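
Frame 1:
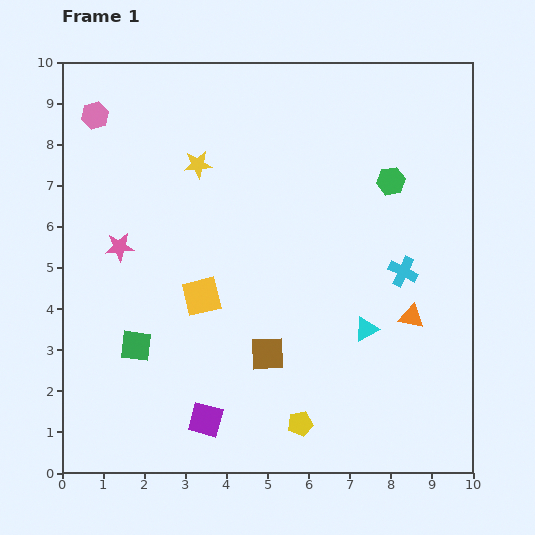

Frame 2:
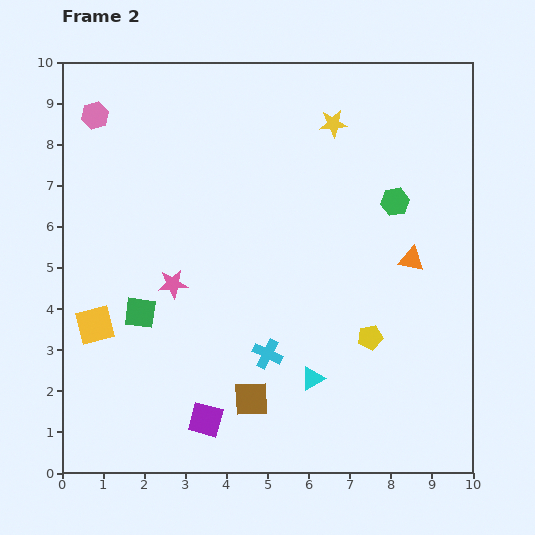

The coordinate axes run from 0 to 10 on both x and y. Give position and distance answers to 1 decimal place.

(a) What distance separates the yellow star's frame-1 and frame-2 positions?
3.4

The yellow star moved from (3.3, 7.5) to (6.6, 8.5), a distance of √(3.3² + 1.0²) ≈ 3.4.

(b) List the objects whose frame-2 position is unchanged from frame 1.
the purple square, the pink hexagon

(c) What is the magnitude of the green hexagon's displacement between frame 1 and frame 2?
0.5

The green hexagon moved from (8.0, 7.1) to (8.1, 6.6), a distance of √(0.1² + 0.5²) ≈ 0.5.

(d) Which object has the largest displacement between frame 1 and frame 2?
the cyan cross

(moved 3.9; next 3.4)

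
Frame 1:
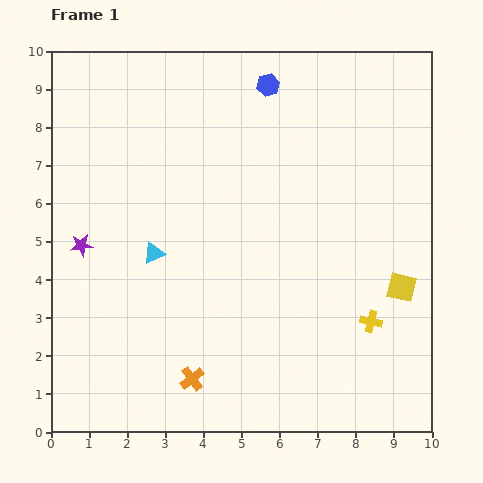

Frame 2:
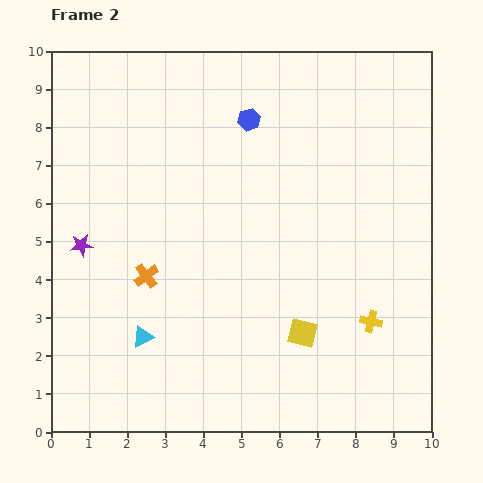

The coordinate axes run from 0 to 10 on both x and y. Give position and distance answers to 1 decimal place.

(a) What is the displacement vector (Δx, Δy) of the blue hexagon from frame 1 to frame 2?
(-0.5, -0.9)

The blue hexagon was at (5.7, 9.1) in frame 1 and (5.2, 8.2) in frame 2.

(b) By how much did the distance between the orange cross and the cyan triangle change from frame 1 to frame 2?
-1.8

Distance in frame 1: 3.4. Distance in frame 2: 1.6.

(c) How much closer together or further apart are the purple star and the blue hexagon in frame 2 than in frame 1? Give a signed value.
-1.0

Distance in frame 1: 6.5. Distance in frame 2: 5.5.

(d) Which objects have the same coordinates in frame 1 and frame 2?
the purple star, the yellow cross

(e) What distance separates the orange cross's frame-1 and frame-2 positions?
3.0

The orange cross moved from (3.7, 1.4) to (2.5, 4.1), a distance of √(1.2² + 2.7²) ≈ 3.0.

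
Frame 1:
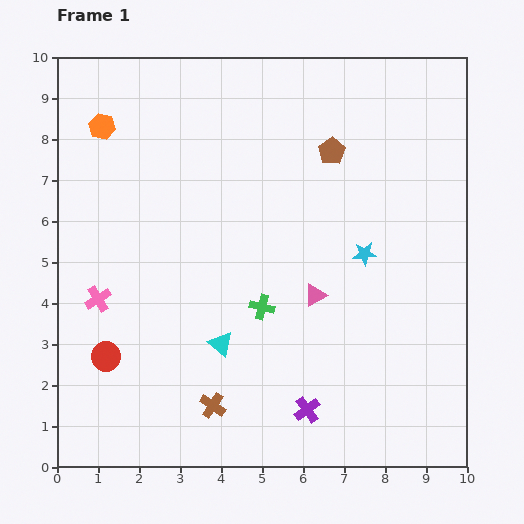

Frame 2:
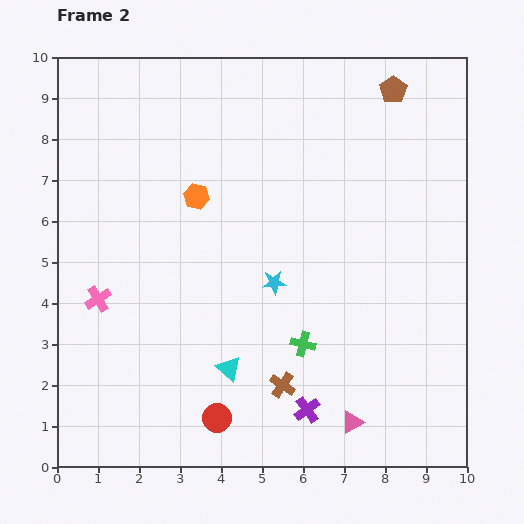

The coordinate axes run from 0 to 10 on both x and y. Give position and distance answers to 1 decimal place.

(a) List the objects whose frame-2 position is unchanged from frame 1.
the purple cross, the pink cross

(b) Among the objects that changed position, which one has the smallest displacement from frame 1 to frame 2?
the cyan triangle

(moved 0.6)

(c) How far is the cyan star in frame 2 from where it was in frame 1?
2.3

The cyan star moved from (7.5, 5.2) to (5.3, 4.5), a distance of √(2.2² + 0.7²) ≈ 2.3.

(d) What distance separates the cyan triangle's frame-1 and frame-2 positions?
0.6

The cyan triangle moved from (4.0, 3.0) to (4.2, 2.4), a distance of √(0.2² + 0.6²) ≈ 0.6.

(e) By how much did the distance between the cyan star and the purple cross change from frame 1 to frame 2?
-0.8

Distance in frame 1: 4.0. Distance in frame 2: 3.2.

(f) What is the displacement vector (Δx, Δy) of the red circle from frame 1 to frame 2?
(2.7, -1.5)

The red circle was at (1.2, 2.7) in frame 1 and (3.9, 1.2) in frame 2.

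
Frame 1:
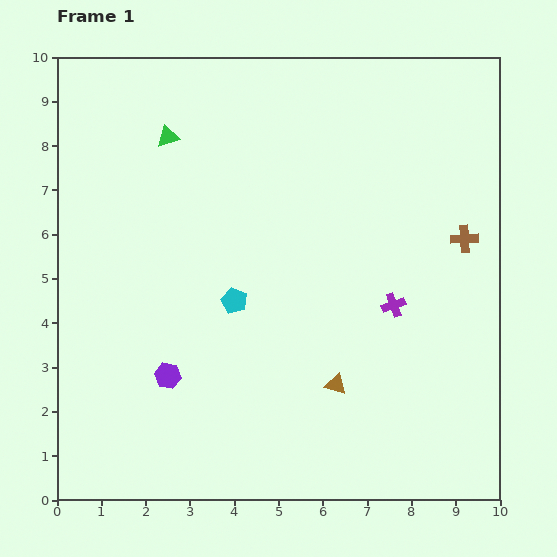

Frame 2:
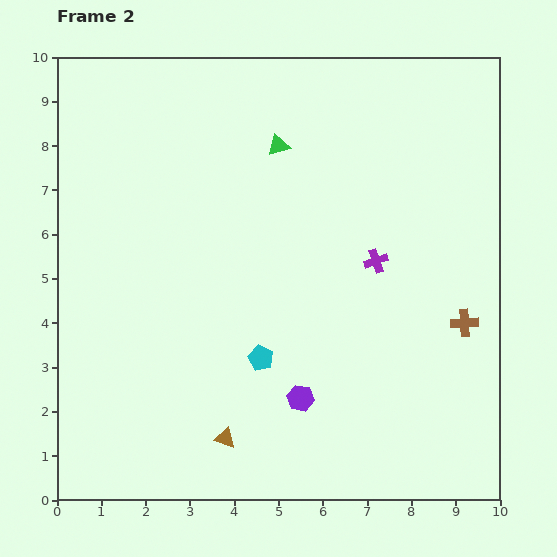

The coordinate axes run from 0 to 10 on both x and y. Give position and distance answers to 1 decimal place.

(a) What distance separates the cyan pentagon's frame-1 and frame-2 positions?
1.4

The cyan pentagon moved from (4.0, 4.5) to (4.6, 3.2), a distance of √(0.6² + 1.3²) ≈ 1.4.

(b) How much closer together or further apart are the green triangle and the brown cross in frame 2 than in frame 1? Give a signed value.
-1.3

Distance in frame 1: 7.1. Distance in frame 2: 5.8.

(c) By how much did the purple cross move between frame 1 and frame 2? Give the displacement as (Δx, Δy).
(-0.4, 1.0)

The purple cross was at (7.6, 4.4) in frame 1 and (7.2, 5.4) in frame 2.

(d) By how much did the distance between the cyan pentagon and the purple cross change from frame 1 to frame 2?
-0.2

Distance in frame 1: 3.6. Distance in frame 2: 3.4.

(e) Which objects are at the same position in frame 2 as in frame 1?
none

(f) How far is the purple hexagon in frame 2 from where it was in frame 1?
3.0

The purple hexagon moved from (2.5, 2.8) to (5.5, 2.3), a distance of √(3.0² + 0.5²) ≈ 3.0.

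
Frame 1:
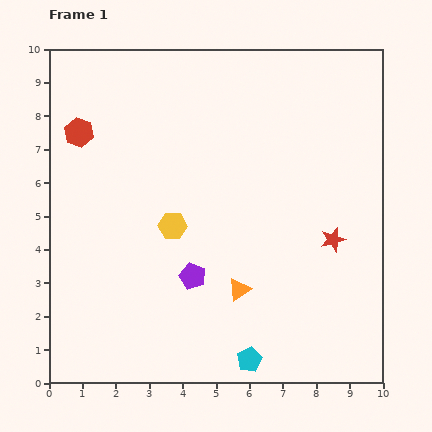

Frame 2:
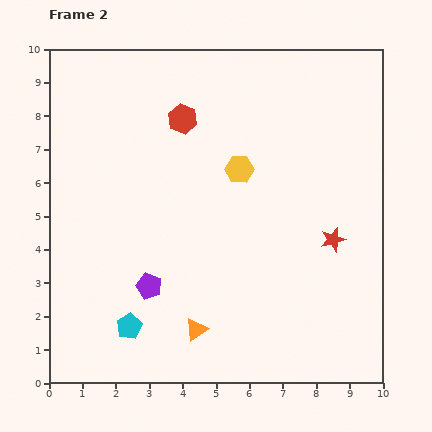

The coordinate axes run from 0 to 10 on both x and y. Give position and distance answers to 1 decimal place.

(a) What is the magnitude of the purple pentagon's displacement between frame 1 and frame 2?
1.3

The purple pentagon moved from (4.3, 3.2) to (3.0, 2.9), a distance of √(1.3² + 0.3²) ≈ 1.3.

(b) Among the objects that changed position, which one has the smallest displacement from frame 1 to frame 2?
the purple pentagon

(moved 1.3)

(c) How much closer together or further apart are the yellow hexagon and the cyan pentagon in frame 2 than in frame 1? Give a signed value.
+1.1

Distance in frame 1: 4.6. Distance in frame 2: 5.7.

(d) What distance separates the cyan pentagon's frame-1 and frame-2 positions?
3.7

The cyan pentagon moved from (6.0, 0.7) to (2.4, 1.7), a distance of √(3.6² + 1.0²) ≈ 3.7.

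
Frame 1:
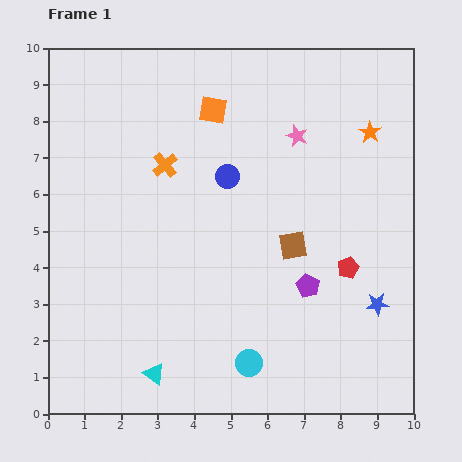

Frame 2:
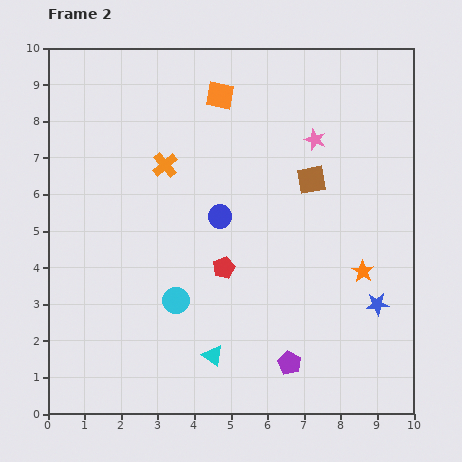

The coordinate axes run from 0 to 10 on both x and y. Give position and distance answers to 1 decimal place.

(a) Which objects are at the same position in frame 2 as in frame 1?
the blue star, the orange cross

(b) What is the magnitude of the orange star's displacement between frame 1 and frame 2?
3.8

The orange star moved from (8.8, 7.7) to (8.6, 3.9), a distance of √(0.2² + 3.8²) ≈ 3.8.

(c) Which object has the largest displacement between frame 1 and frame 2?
the orange star

(moved 3.8; next 3.4)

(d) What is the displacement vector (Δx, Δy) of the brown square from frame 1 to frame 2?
(0.5, 1.8)

The brown square was at (6.7, 4.6) in frame 1 and (7.2, 6.4) in frame 2.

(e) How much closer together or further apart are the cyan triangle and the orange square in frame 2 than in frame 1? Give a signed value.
-0.3

Distance in frame 1: 7.4. Distance in frame 2: 7.1.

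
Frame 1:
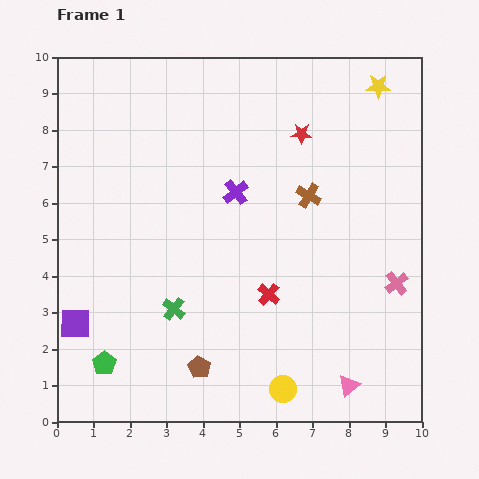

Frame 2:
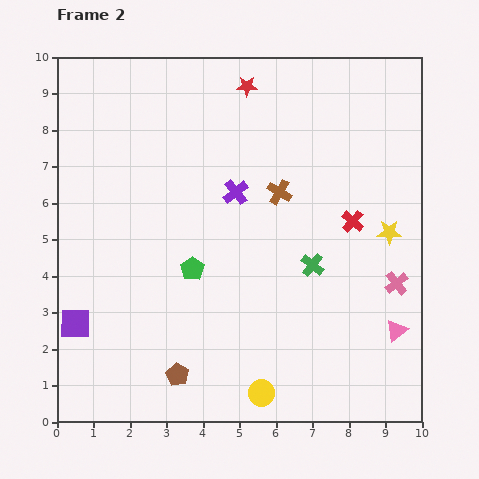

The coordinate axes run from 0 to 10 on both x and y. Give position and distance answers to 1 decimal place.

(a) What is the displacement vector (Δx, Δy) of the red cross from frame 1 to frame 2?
(2.3, 2.0)

The red cross was at (5.8, 3.5) in frame 1 and (8.1, 5.5) in frame 2.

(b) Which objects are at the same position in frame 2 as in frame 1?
the purple square, the purple cross, the pink cross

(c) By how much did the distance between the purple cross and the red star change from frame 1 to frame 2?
+0.5

Distance in frame 1: 2.4. Distance in frame 2: 2.9.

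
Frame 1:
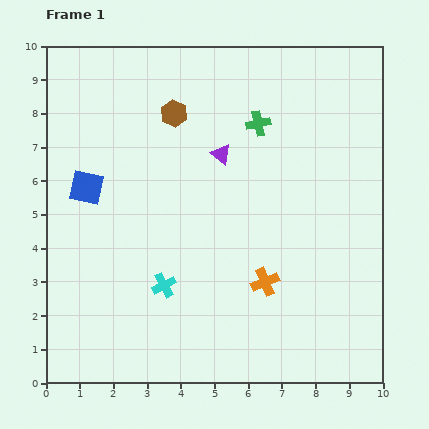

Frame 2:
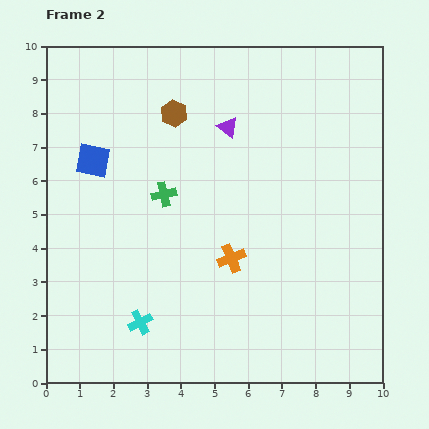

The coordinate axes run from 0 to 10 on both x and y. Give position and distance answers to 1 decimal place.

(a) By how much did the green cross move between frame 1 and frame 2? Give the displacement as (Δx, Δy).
(-2.8, -2.1)

The green cross was at (6.3, 7.7) in frame 1 and (3.5, 5.6) in frame 2.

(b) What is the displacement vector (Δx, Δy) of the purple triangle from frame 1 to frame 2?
(0.2, 0.8)

The purple triangle was at (5.2, 6.8) in frame 1 and (5.4, 7.6) in frame 2.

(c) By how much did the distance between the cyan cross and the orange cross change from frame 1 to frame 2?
+0.3

Distance in frame 1: 3.0. Distance in frame 2: 3.3.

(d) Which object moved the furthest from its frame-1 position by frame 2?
the green cross

(moved 3.5; next 1.3)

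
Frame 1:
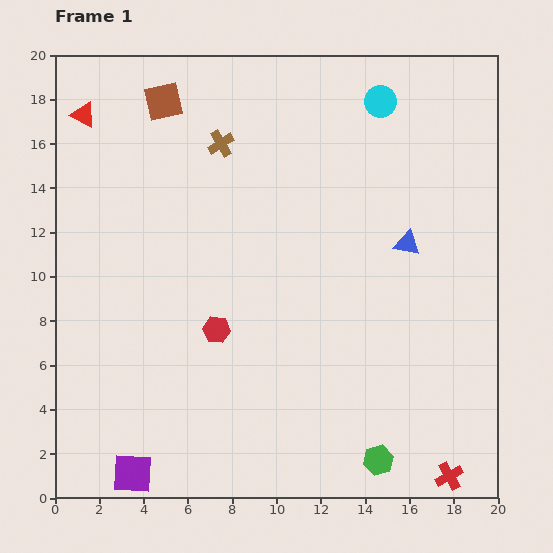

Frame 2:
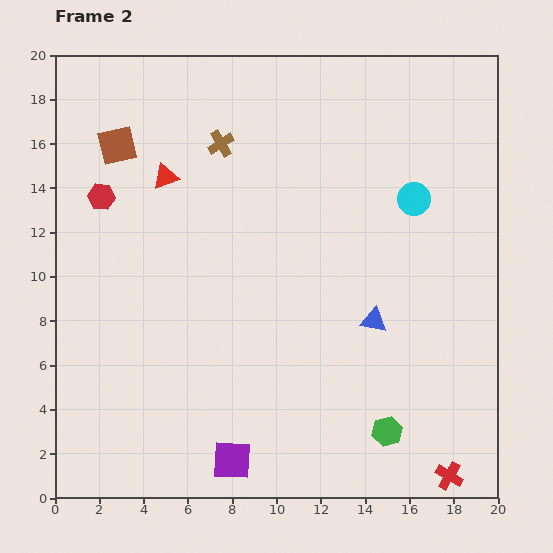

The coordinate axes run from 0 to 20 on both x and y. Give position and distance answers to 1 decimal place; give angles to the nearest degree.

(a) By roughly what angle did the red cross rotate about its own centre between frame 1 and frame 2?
31° counter-clockwise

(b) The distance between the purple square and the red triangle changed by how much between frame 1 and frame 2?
-3.2

Distance in frame 1: 16.3. Distance in frame 2: 13.1.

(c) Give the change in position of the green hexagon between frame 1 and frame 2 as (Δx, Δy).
(0.4, 1.3)

The green hexagon was at (14.6, 1.7) in frame 1 and (15.0, 3.0) in frame 2.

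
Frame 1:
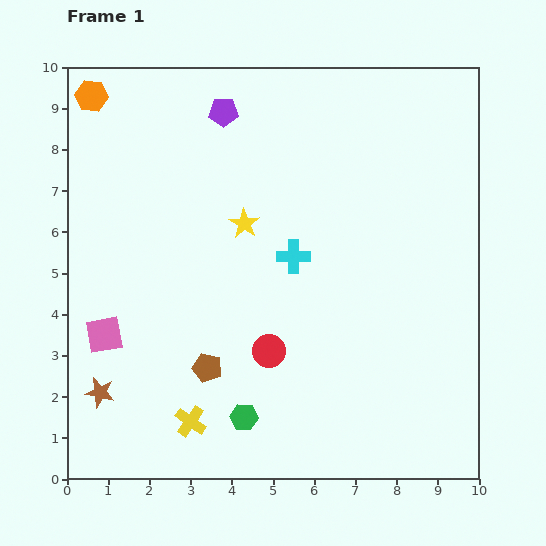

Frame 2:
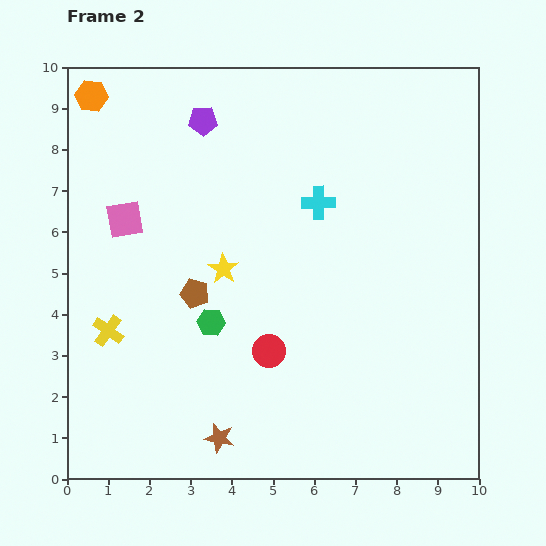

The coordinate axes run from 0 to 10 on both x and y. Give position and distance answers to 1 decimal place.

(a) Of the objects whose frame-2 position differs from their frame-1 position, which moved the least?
the purple pentagon

(moved 0.5)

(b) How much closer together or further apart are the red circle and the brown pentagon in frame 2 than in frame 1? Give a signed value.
+0.7

Distance in frame 1: 1.6. Distance in frame 2: 2.3.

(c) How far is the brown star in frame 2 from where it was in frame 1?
3.1

The brown star moved from (0.8, 2.1) to (3.7, 1.0), a distance of √(2.9² + 1.1²) ≈ 3.1.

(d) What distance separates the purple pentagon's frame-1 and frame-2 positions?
0.5

The purple pentagon moved from (3.8, 8.9) to (3.3, 8.7), a distance of √(0.5² + 0.2²) ≈ 0.5.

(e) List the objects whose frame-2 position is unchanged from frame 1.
the orange hexagon, the red circle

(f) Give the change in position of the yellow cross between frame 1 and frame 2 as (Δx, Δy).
(-2.0, 2.2)

The yellow cross was at (3.0, 1.4) in frame 1 and (1.0, 3.6) in frame 2.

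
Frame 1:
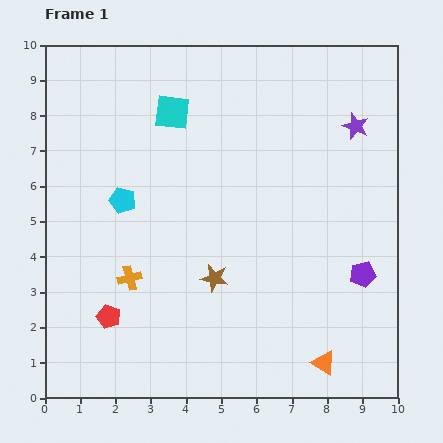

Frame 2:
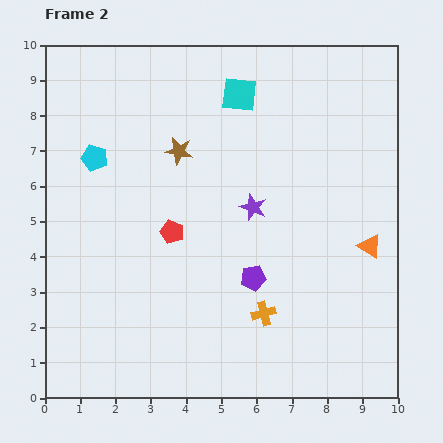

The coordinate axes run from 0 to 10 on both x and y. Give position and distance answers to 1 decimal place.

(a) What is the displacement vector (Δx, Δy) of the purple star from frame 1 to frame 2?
(-2.9, -2.3)

The purple star was at (8.8, 7.7) in frame 1 and (5.9, 5.4) in frame 2.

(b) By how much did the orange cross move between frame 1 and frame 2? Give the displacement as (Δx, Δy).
(3.8, -1.0)

The orange cross was at (2.4, 3.4) in frame 1 and (6.2, 2.4) in frame 2.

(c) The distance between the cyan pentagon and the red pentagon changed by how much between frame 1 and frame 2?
-0.3

Distance in frame 1: 3.3. Distance in frame 2: 3.0.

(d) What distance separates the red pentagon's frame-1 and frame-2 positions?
3.0

The red pentagon moved from (1.8, 2.3) to (3.6, 4.7), a distance of √(1.8² + 2.4²) ≈ 3.0.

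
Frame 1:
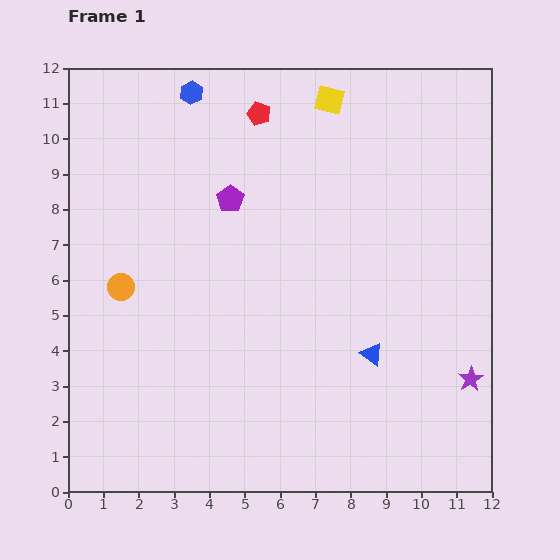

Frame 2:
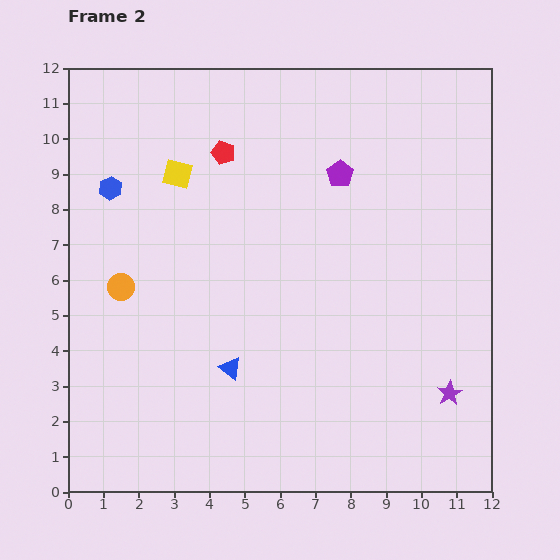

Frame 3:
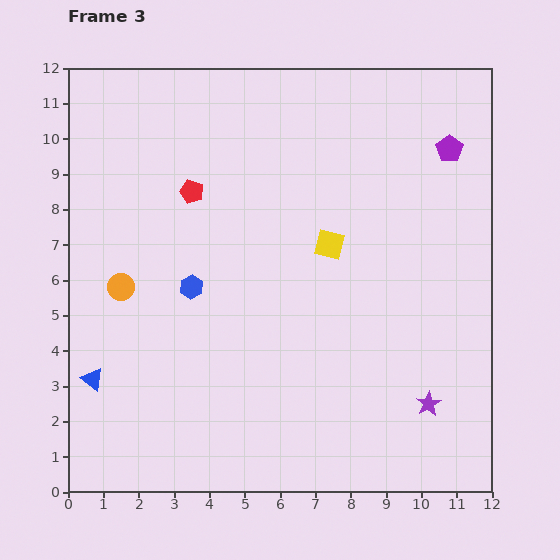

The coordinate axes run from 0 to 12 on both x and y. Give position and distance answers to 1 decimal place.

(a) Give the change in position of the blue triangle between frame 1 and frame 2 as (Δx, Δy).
(-4.0, -0.4)

The blue triangle was at (8.6, 3.9) in frame 1 and (4.6, 3.5) in frame 2.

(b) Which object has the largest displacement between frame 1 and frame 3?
the blue triangle

(moved 7.9; next 6.4)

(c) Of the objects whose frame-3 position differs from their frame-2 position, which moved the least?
the purple star

(moved 0.7)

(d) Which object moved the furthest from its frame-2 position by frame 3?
the yellow square

(moved 4.7; next 3.9)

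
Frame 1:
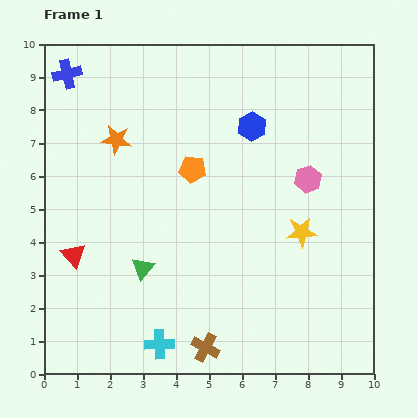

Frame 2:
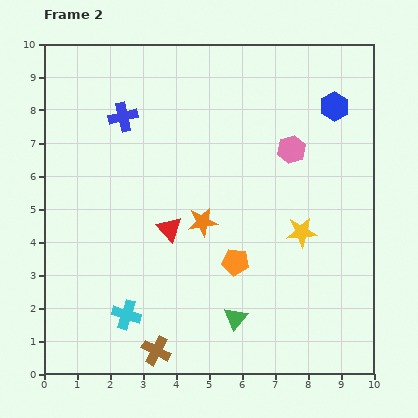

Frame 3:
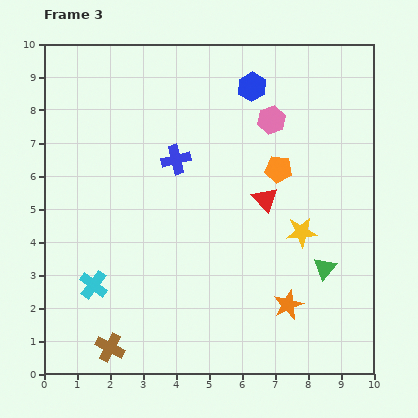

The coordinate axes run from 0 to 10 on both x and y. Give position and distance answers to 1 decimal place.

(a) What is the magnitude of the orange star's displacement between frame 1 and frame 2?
3.6

The orange star moved from (2.2, 7.1) to (4.8, 4.6), a distance of √(2.6² + 2.5²) ≈ 3.6.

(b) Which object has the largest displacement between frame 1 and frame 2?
the orange star

(moved 3.6; next 3.2)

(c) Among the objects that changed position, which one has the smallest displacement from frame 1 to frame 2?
the pink hexagon

(moved 1.0)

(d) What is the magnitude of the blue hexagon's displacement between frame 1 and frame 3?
1.2

The blue hexagon moved from (6.3, 7.5) to (6.3, 8.7), a distance of √(0.0² + 1.2²) ≈ 1.2.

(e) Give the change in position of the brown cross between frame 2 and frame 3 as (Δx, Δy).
(-1.4, 0.1)

The brown cross was at (3.4, 0.7) in frame 2 and (2.0, 0.8) in frame 3.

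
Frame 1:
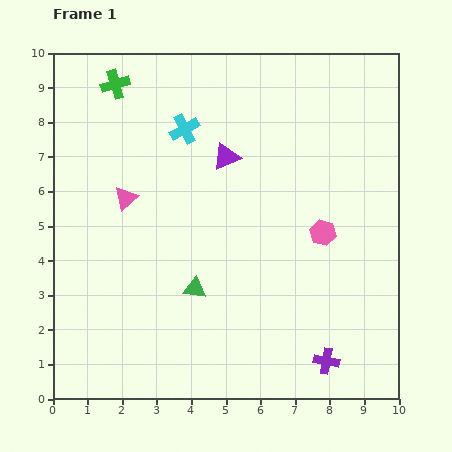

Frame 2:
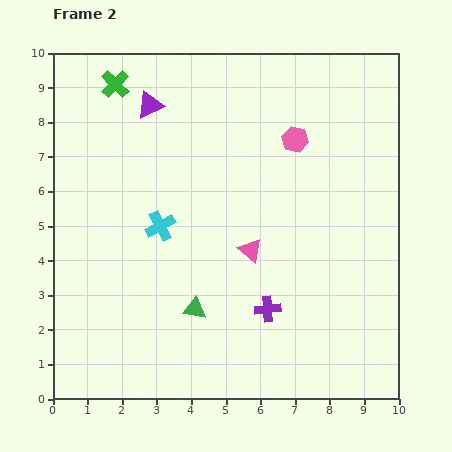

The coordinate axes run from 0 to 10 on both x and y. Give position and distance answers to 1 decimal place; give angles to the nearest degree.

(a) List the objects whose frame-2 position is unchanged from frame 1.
the green cross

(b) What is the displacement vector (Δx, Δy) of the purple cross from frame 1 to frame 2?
(-1.7, 1.5)

The purple cross was at (7.9, 1.1) in frame 1 and (6.2, 2.6) in frame 2.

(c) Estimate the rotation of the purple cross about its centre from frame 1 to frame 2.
16° counter-clockwise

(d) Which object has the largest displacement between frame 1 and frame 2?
the pink triangle

(moved 3.9; next 2.9)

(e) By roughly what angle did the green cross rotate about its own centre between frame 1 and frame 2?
29° counter-clockwise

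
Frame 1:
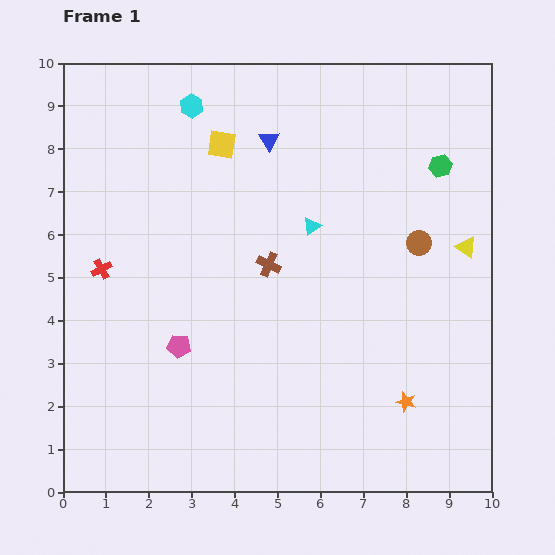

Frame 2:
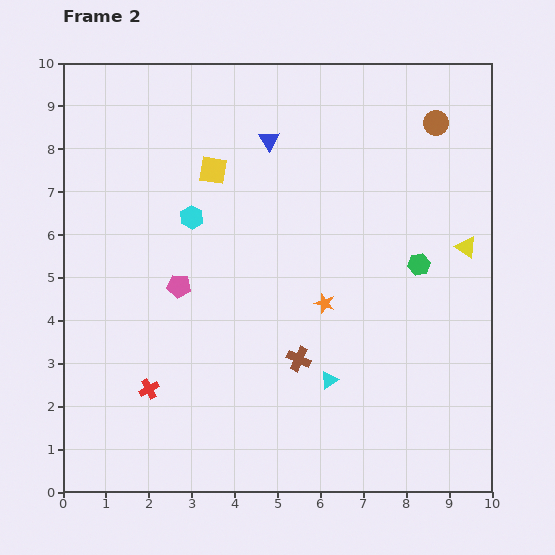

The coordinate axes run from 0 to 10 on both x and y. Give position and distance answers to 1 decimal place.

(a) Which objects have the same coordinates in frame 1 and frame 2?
the yellow triangle, the blue triangle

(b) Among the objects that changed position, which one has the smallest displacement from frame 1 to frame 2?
the yellow square

(moved 0.6)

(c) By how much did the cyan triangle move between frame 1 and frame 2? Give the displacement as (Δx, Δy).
(0.4, -3.6)

The cyan triangle was at (5.8, 6.2) in frame 1 and (6.2, 2.6) in frame 2.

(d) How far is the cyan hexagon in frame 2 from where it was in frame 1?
2.6

The cyan hexagon moved from (3.0, 9.0) to (3.0, 6.4), a distance of √(0.0² + 2.6²) ≈ 2.6.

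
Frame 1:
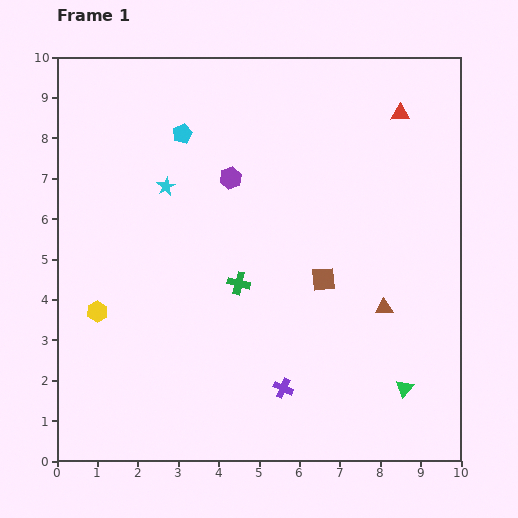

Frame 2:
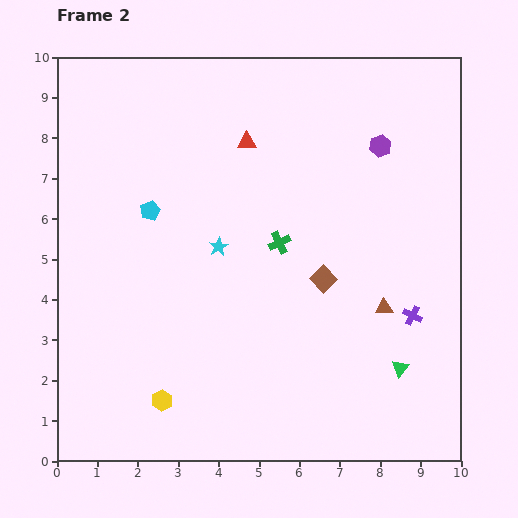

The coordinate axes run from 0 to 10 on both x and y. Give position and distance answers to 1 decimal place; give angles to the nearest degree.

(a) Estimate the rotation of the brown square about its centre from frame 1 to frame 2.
39° counter-clockwise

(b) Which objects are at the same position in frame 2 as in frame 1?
the brown triangle, the brown square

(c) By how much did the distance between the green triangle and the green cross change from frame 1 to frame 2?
-0.6

Distance in frame 1: 4.9. Distance in frame 2: 4.3.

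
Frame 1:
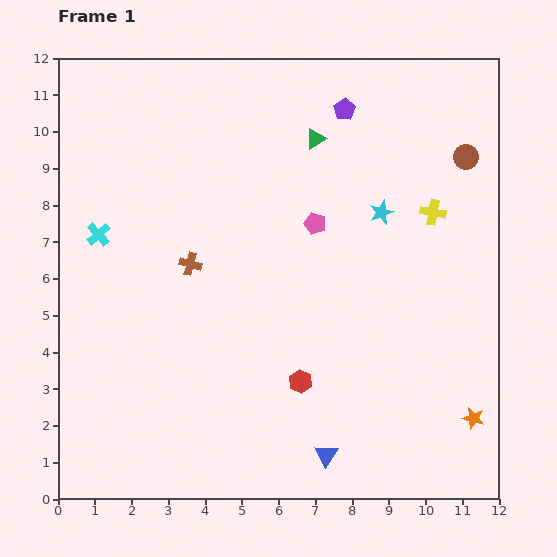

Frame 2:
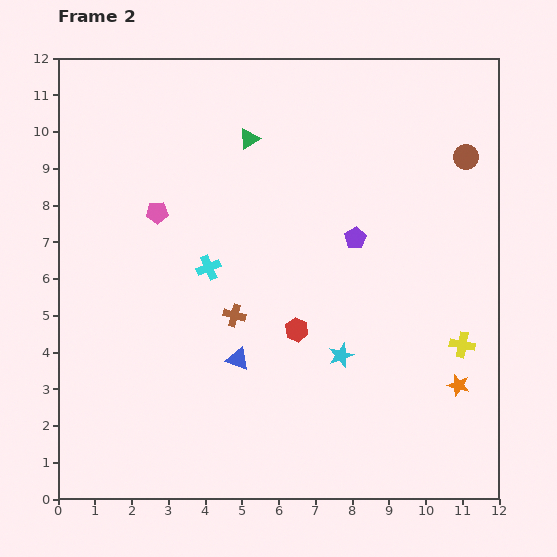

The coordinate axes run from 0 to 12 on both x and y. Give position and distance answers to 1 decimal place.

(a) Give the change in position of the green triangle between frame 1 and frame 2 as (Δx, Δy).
(-1.8, 0.0)

The green triangle was at (7.0, 9.8) in frame 1 and (5.2, 9.8) in frame 2.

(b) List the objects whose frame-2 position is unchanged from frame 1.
the brown circle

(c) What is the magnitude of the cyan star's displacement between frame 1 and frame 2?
4.1

The cyan star moved from (8.8, 7.8) to (7.7, 3.9), a distance of √(1.1² + 3.9²) ≈ 4.1.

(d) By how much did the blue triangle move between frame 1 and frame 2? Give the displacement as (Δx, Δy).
(-2.4, 2.6)

The blue triangle was at (7.3, 1.2) in frame 1 and (4.9, 3.8) in frame 2.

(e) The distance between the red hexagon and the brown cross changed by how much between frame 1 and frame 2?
-2.7

Distance in frame 1: 4.4. Distance in frame 2: 1.7.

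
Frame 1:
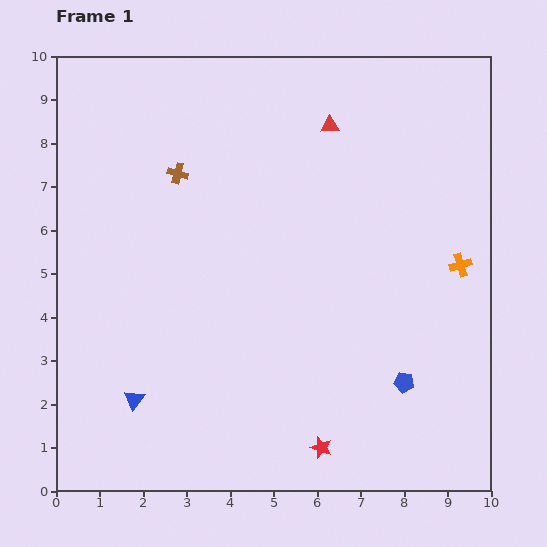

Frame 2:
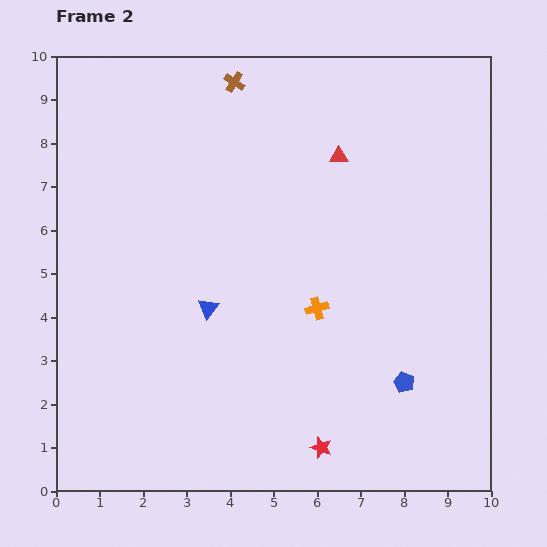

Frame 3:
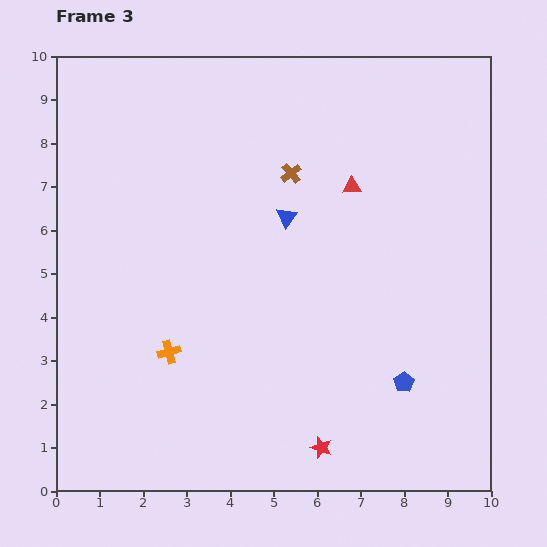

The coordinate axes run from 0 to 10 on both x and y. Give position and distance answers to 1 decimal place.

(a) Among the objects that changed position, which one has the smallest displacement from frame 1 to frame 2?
the red triangle

(moved 0.7)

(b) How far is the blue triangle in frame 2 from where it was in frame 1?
2.7

The blue triangle moved from (1.8, 2.1) to (3.5, 4.2), a distance of √(1.7² + 2.1²) ≈ 2.7.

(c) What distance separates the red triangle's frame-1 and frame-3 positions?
1.5

The red triangle moved from (6.3, 8.4) to (6.8, 7.0), a distance of √(0.5² + 1.4²) ≈ 1.5.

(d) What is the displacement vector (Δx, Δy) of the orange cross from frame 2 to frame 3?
(-3.4, -1.0)

The orange cross was at (6.0, 4.2) in frame 2 and (2.6, 3.2) in frame 3.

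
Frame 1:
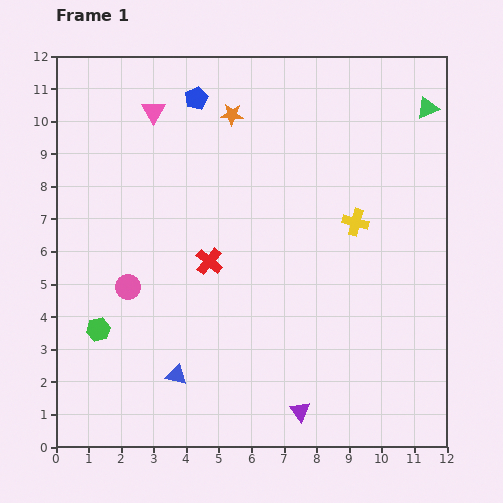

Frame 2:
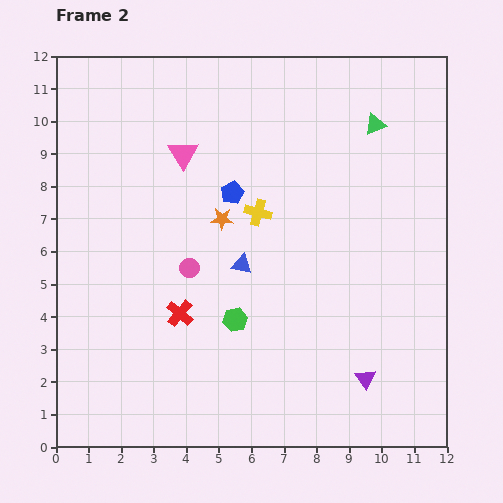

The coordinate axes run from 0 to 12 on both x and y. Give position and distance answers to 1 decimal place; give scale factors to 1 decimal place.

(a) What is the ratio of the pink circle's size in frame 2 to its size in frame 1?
0.8×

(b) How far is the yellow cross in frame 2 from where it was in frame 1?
3.0

The yellow cross moved from (9.2, 6.9) to (6.2, 7.2), a distance of √(3.0² + 0.3²) ≈ 3.0.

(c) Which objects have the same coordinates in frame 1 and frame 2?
none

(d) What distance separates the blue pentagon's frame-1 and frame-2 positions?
3.1

The blue pentagon moved from (4.3, 10.7) to (5.4, 7.8), a distance of √(1.1² + 2.9²) ≈ 3.1.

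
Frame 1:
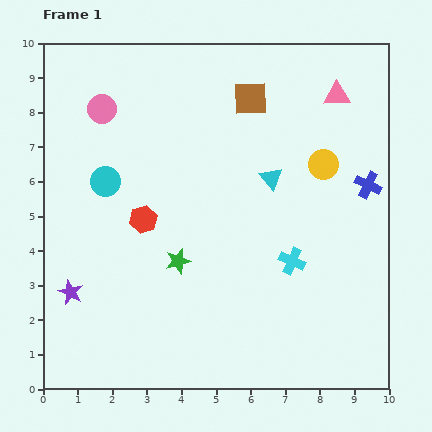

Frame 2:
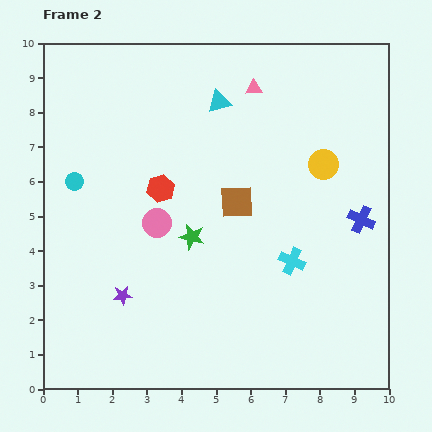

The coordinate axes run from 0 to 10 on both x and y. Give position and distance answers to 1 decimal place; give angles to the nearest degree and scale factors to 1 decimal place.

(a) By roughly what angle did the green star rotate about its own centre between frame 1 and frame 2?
28° clockwise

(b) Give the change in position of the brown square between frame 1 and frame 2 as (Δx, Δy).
(-0.4, -3.0)

The brown square was at (6.0, 8.4) in frame 1 and (5.6, 5.4) in frame 2.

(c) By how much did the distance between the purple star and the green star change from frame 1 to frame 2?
-0.6

Distance in frame 1: 3.2. Distance in frame 2: 2.6.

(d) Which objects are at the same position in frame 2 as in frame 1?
the yellow circle, the cyan cross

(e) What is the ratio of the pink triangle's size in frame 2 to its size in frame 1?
0.6×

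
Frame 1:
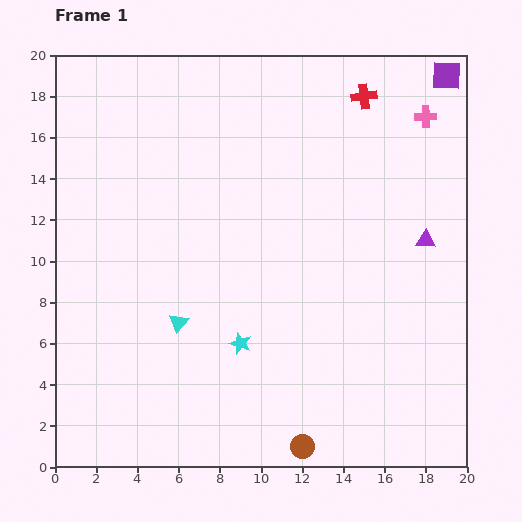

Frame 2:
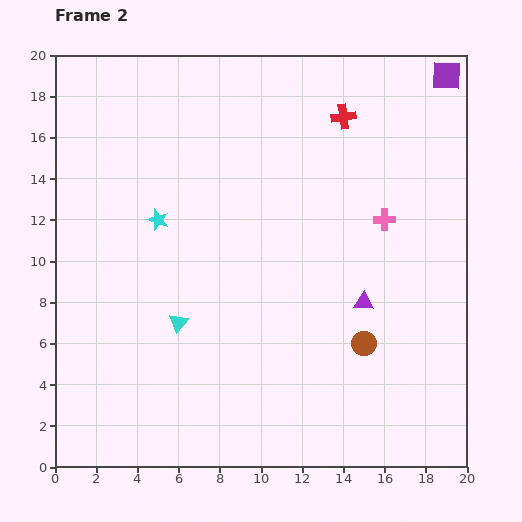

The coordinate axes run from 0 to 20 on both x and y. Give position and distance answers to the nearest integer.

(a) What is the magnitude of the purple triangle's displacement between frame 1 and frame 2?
4

The purple triangle moved from (18, 11) to (15, 8), a distance of √(3² + 3²) ≈ 4.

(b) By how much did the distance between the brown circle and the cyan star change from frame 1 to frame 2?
+6

Distance in frame 1: 6. Distance in frame 2: 12.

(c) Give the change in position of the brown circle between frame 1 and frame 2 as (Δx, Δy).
(3, 5)

The brown circle was at (12, 1) in frame 1 and (15, 6) in frame 2.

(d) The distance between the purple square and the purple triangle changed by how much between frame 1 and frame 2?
+4

Distance in frame 1: 8. Distance in frame 2: 12.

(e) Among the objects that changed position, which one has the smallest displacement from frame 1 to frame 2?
the red cross

(moved 1)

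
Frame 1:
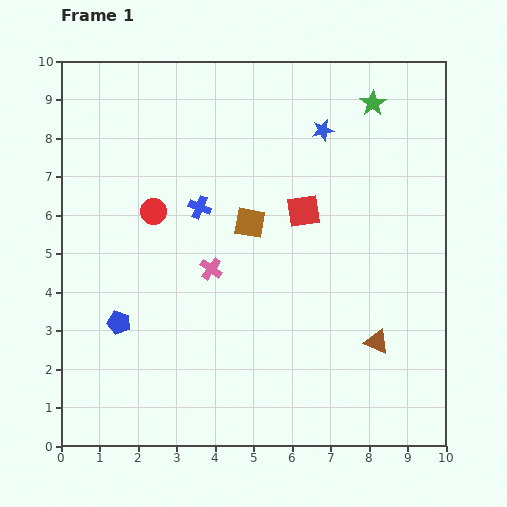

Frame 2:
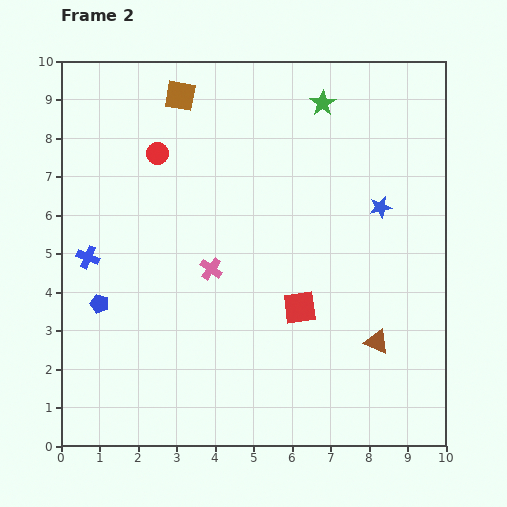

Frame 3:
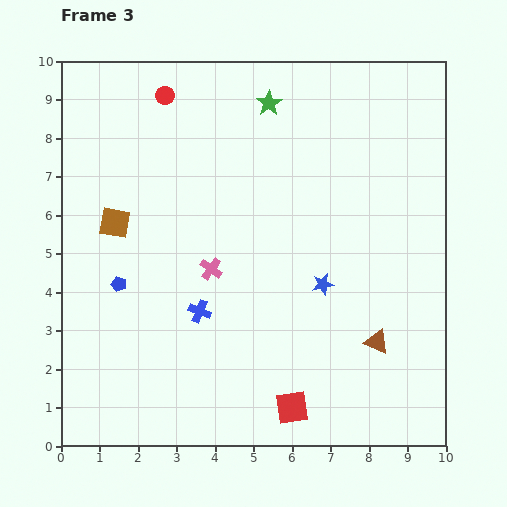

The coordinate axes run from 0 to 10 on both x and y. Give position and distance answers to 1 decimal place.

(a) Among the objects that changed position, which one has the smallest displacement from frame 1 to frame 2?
the blue pentagon

(moved 0.7)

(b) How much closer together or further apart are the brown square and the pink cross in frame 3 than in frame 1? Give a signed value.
+1.2

Distance in frame 1: 1.6. Distance in frame 3: 2.8.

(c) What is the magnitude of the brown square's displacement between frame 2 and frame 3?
3.7

The brown square moved from (3.1, 9.1) to (1.4, 5.8), a distance of √(1.7² + 3.3²) ≈ 3.7.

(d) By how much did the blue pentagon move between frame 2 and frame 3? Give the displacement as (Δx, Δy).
(0.5, 0.5)

The blue pentagon was at (1.0, 3.7) in frame 2 and (1.5, 4.2) in frame 3.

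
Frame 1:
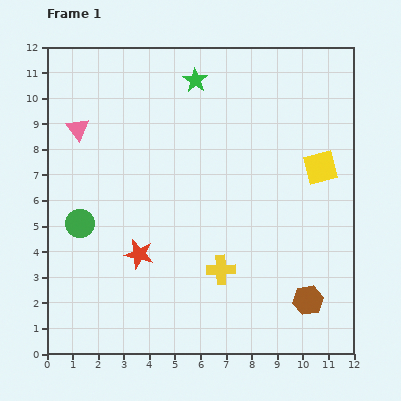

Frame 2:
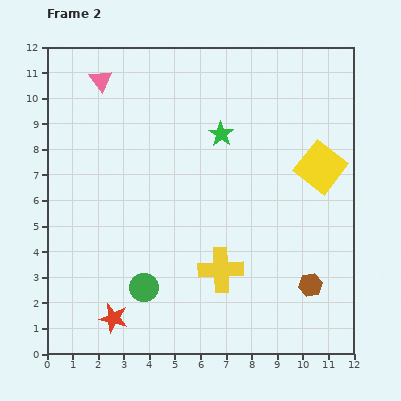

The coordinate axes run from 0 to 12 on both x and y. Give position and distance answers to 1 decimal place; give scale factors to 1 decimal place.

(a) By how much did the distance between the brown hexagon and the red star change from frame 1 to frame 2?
+1.0

Distance in frame 1: 6.8. Distance in frame 2: 7.8.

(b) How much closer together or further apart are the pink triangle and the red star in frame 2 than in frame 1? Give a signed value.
+3.8

Distance in frame 1: 5.5. Distance in frame 2: 9.3.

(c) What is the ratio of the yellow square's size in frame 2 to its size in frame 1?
1.4×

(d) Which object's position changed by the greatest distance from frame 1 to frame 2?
the green circle

(moved 3.5; next 2.7)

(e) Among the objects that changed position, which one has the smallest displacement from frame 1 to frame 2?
the brown hexagon

(moved 0.6)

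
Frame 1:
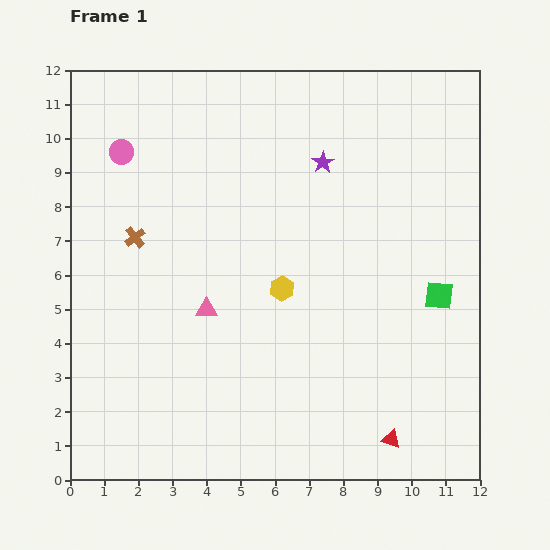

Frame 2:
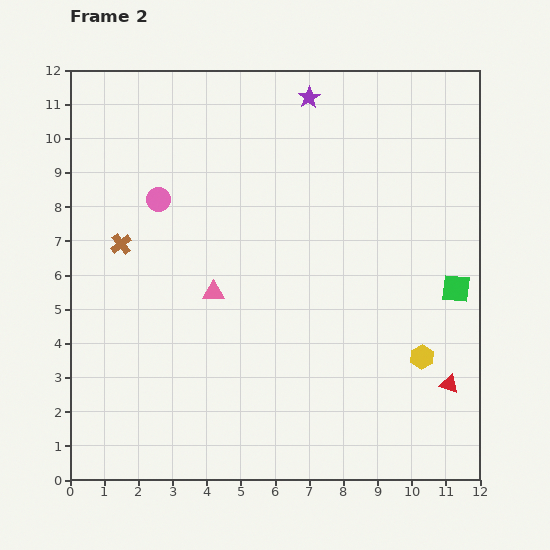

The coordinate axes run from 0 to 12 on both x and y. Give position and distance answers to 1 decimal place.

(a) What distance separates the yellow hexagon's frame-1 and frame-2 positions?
4.6

The yellow hexagon moved from (6.2, 5.6) to (10.3, 3.6), a distance of √(4.1² + 2.0²) ≈ 4.6.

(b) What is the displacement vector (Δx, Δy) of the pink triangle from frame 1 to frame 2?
(0.2, 0.5)

The pink triangle was at (4.0, 5.0) in frame 1 and (4.2, 5.5) in frame 2.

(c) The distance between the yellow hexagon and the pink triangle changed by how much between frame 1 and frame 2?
+4.1

Distance in frame 1: 2.3. Distance in frame 2: 6.4.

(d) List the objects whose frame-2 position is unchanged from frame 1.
none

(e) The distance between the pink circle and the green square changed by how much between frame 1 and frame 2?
-1.1

Distance in frame 1: 10.2. Distance in frame 2: 9.1.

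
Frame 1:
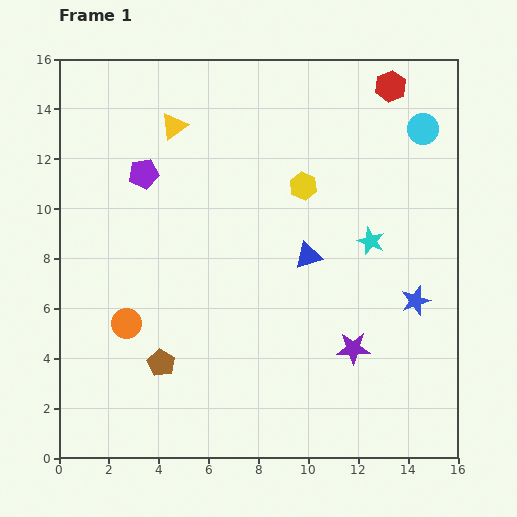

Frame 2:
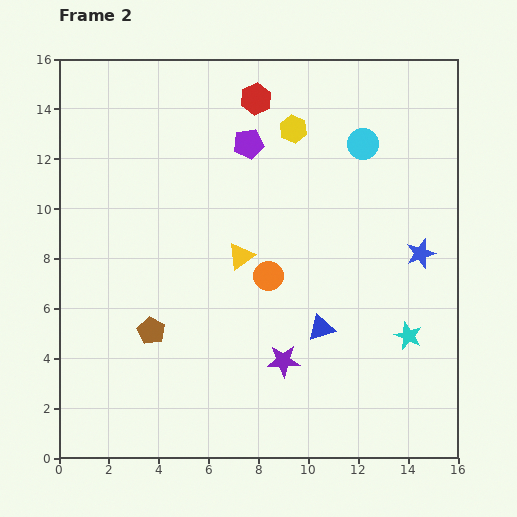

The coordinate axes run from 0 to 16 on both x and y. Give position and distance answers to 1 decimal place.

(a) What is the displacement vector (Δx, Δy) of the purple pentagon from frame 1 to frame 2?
(4.2, 1.2)

The purple pentagon was at (3.4, 11.4) in frame 1 and (7.6, 12.6) in frame 2.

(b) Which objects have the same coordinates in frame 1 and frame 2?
none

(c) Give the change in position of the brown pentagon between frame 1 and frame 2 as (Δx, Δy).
(-0.4, 1.3)

The brown pentagon was at (4.1, 3.8) in frame 1 and (3.7, 5.1) in frame 2.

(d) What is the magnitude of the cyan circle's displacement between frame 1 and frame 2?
2.5

The cyan circle moved from (14.6, 13.2) to (12.2, 12.6), a distance of √(2.4² + 0.6²) ≈ 2.5.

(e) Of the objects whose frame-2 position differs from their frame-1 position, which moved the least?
the brown pentagon

(moved 1.4)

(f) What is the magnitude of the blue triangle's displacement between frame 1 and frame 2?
2.9

The blue triangle moved from (10.0, 8.1) to (10.5, 5.2), a distance of √(0.5² + 2.9²) ≈ 2.9.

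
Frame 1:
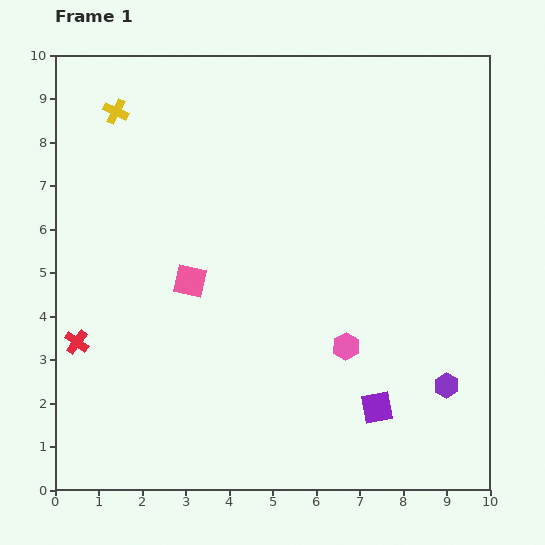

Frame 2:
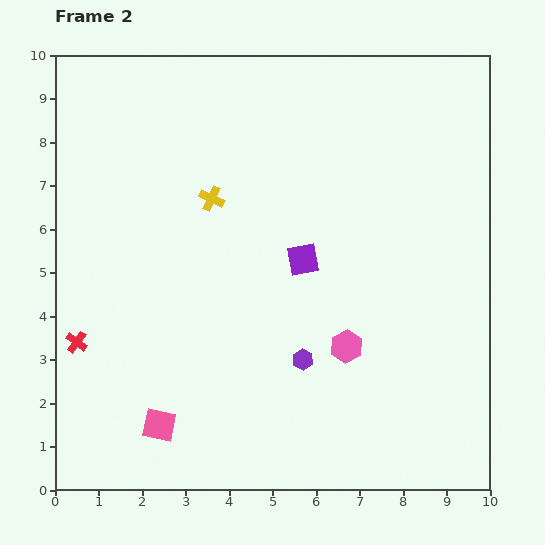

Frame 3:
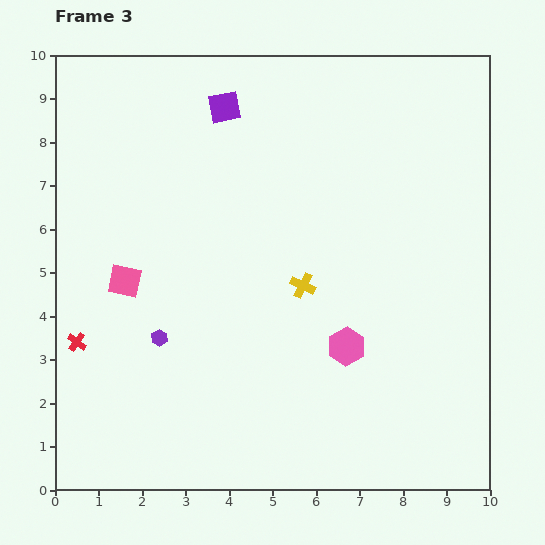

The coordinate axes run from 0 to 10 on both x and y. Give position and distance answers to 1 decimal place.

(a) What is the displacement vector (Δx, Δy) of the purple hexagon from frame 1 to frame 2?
(-3.3, 0.6)

The purple hexagon was at (9.0, 2.4) in frame 1 and (5.7, 3.0) in frame 2.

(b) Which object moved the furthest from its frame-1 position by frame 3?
the purple square

(moved 7.7; next 6.7)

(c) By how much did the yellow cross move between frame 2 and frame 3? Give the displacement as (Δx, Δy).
(2.1, -2.0)

The yellow cross was at (3.6, 6.7) in frame 2 and (5.7, 4.7) in frame 3.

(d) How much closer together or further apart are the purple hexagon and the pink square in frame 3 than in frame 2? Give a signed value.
-2.1

Distance in frame 2: 3.6. Distance in frame 3: 1.5.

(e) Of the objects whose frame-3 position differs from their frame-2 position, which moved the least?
the yellow cross

(moved 2.9)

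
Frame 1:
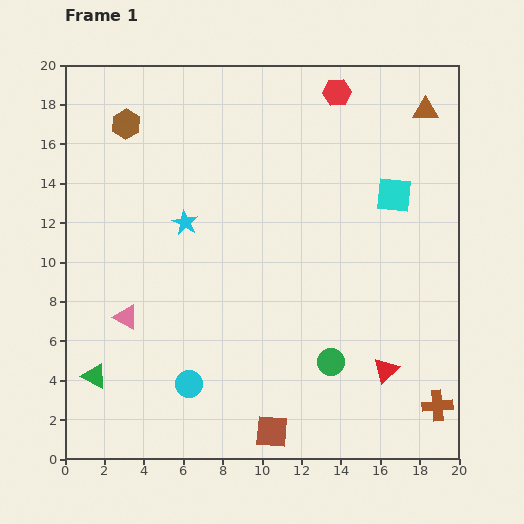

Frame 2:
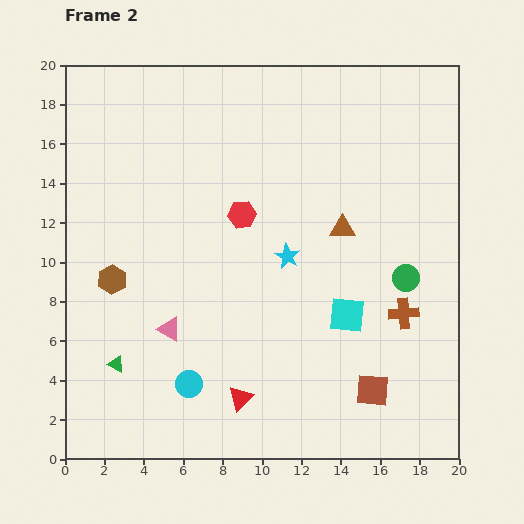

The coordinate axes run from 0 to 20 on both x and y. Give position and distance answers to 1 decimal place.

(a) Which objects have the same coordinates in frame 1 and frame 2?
the cyan circle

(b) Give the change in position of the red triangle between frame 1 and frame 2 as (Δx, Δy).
(-7.4, -1.4)

The red triangle was at (16.3, 4.5) in frame 1 and (8.9, 3.1) in frame 2.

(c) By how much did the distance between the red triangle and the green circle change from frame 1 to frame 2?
+7.6

Distance in frame 1: 2.8. Distance in frame 2: 10.4.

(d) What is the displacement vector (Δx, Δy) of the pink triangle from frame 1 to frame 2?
(2.2, -0.6)

The pink triangle was at (3.1, 7.2) in frame 1 and (5.3, 6.6) in frame 2.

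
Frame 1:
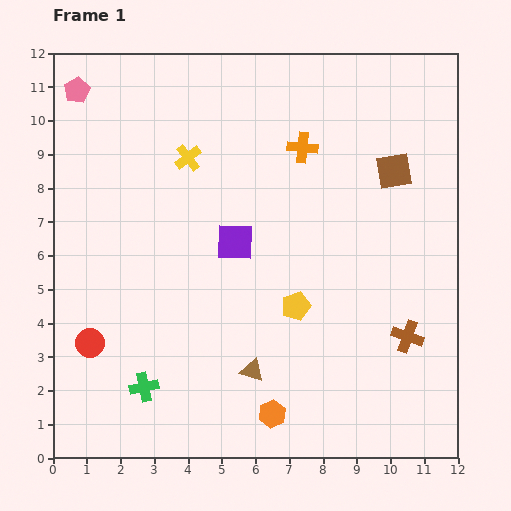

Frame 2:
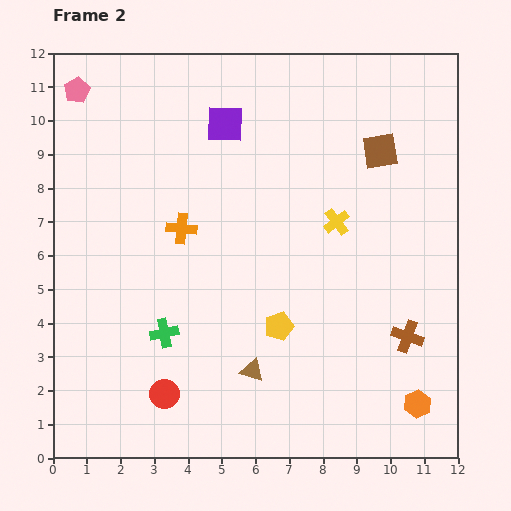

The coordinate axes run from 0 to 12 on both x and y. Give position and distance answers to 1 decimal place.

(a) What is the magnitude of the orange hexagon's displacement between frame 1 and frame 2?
4.3

The orange hexagon moved from (6.5, 1.3) to (10.8, 1.6), a distance of √(4.3² + 0.3²) ≈ 4.3.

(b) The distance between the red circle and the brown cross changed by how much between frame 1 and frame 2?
-2.0

Distance in frame 1: 9.4. Distance in frame 2: 7.4.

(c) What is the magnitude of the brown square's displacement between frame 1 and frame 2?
0.7

The brown square moved from (10.1, 8.5) to (9.7, 9.1), a distance of √(0.4² + 0.6²) ≈ 0.7.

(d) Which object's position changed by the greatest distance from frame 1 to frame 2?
the yellow cross

(moved 4.8; next 4.3)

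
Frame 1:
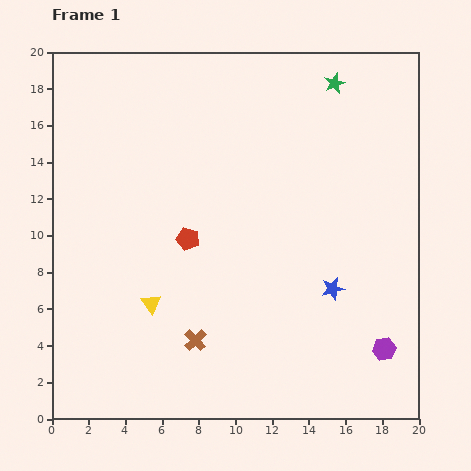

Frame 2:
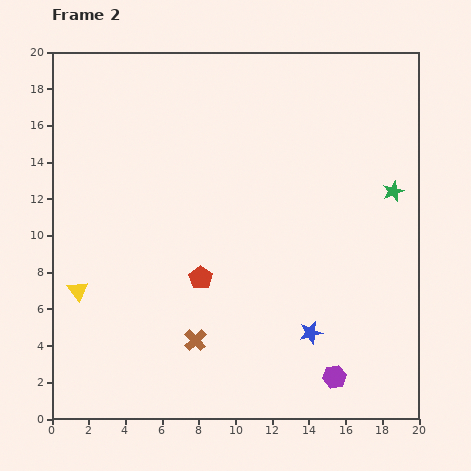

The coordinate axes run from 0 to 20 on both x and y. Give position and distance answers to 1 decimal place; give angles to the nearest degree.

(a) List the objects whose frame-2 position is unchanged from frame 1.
the brown cross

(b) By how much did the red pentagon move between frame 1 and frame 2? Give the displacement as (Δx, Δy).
(0.7, -2.1)

The red pentagon was at (7.4, 9.8) in frame 1 and (8.1, 7.7) in frame 2.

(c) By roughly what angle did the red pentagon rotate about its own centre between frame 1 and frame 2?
20° clockwise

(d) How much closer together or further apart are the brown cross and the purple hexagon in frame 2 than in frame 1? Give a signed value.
-2.4

Distance in frame 1: 10.3. Distance in frame 2: 7.9.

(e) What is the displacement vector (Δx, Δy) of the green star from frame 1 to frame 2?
(3.2, -5.9)

The green star was at (15.4, 18.3) in frame 1 and (18.6, 12.4) in frame 2.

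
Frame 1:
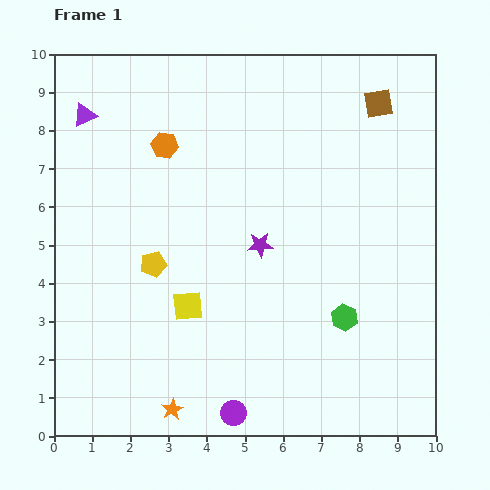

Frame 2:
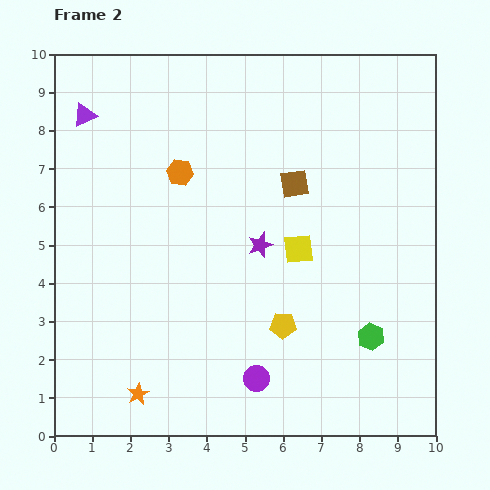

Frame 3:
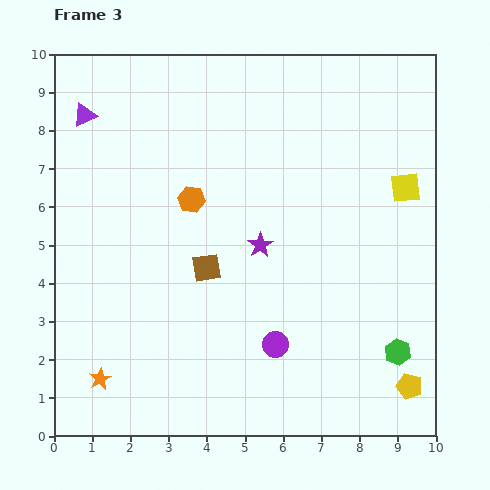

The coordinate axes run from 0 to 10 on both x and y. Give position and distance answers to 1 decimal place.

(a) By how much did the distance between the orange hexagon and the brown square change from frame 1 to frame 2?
-2.7

Distance in frame 1: 5.7. Distance in frame 2: 3.0.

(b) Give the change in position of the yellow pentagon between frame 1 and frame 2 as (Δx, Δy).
(3.4, -1.6)

The yellow pentagon was at (2.6, 4.5) in frame 1 and (6.0, 2.9) in frame 2.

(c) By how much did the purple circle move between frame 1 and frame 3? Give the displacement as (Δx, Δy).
(1.1, 1.8)

The purple circle was at (4.7, 0.6) in frame 1 and (5.8, 2.4) in frame 3.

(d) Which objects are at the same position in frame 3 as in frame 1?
the purple star, the purple triangle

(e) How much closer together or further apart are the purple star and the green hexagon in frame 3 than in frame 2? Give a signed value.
+0.8

Distance in frame 2: 3.8. Distance in frame 3: 4.6.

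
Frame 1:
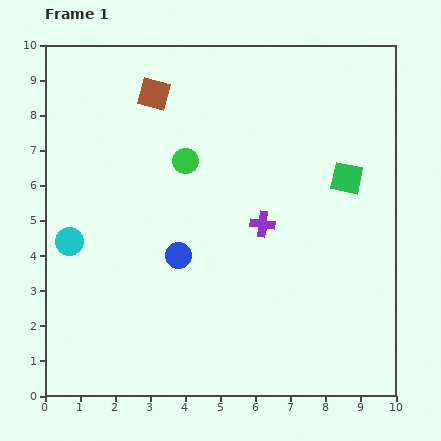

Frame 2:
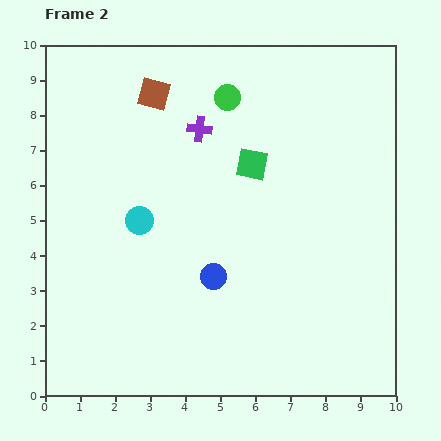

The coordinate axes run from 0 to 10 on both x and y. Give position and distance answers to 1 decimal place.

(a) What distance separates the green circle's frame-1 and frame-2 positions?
2.2

The green circle moved from (4.0, 6.7) to (5.2, 8.5), a distance of √(1.2² + 1.8²) ≈ 2.2.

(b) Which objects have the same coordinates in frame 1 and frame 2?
the brown square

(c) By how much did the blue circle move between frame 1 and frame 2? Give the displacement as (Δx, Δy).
(1.0, -0.6)

The blue circle was at (3.8, 4.0) in frame 1 and (4.8, 3.4) in frame 2.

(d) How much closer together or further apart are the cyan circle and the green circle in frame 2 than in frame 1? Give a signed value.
+0.3

Distance in frame 1: 4.0. Distance in frame 2: 4.3.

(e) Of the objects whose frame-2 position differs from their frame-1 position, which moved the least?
the blue circle

(moved 1.2)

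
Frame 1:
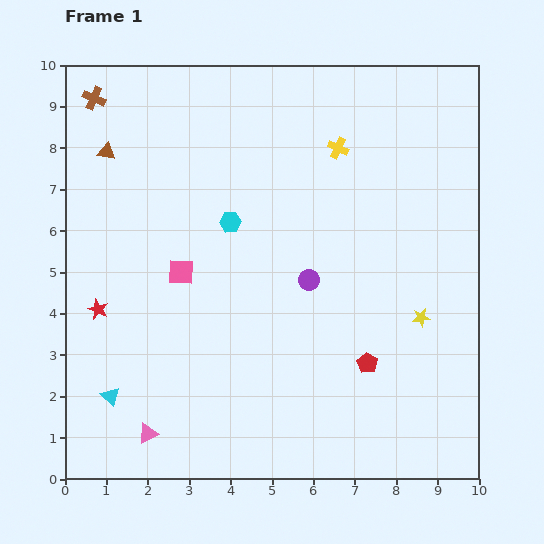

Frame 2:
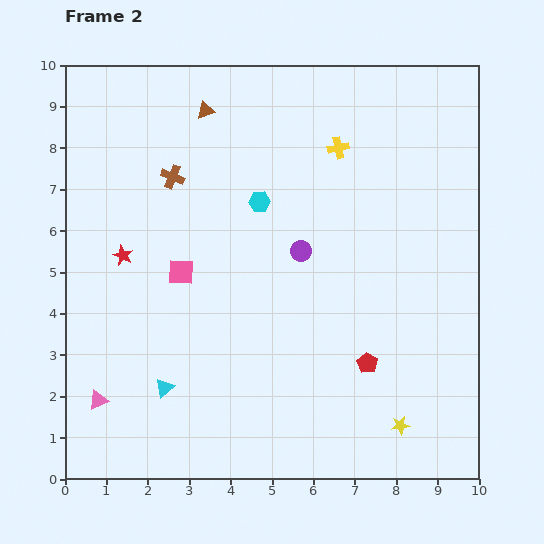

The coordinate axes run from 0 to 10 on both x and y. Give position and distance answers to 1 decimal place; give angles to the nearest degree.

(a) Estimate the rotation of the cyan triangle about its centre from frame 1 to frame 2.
35° clockwise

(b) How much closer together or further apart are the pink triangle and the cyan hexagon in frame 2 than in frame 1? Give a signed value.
+0.7

Distance in frame 1: 5.5. Distance in frame 2: 6.2.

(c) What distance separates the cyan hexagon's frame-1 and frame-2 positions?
0.9

The cyan hexagon moved from (4.0, 6.2) to (4.7, 6.7), a distance of √(0.7² + 0.5²) ≈ 0.9.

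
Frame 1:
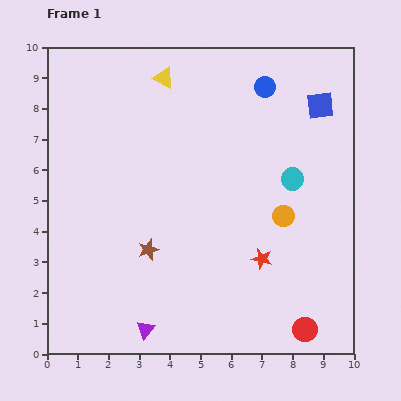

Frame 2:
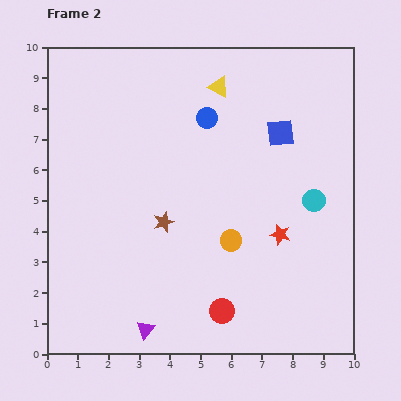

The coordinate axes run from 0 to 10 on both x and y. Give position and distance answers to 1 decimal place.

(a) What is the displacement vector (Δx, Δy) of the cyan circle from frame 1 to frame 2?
(0.7, -0.7)

The cyan circle was at (8.0, 5.7) in frame 1 and (8.7, 5.0) in frame 2.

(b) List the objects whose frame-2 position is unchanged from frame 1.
the purple triangle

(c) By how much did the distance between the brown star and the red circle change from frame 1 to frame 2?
-2.2

Distance in frame 1: 5.7. Distance in frame 2: 3.5.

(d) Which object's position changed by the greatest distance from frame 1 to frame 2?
the red circle

(moved 2.8; next 2.1)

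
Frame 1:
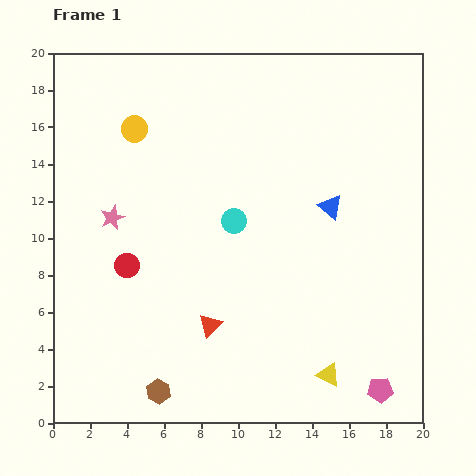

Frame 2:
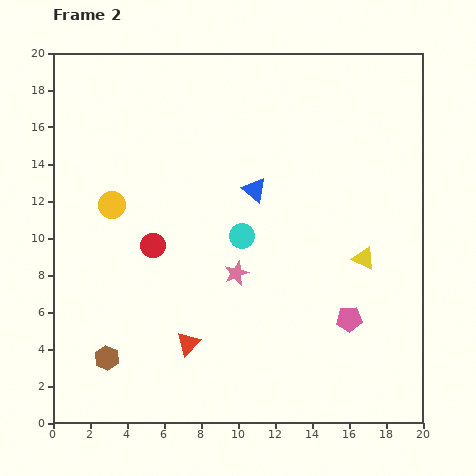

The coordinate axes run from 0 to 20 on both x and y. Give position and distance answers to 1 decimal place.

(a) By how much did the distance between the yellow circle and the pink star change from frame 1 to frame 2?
+2.8

Distance in frame 1: 4.9. Distance in frame 2: 7.7.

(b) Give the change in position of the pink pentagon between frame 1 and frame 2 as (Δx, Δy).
(-1.7, 3.8)

The pink pentagon was at (17.7, 1.8) in frame 1 and (16.0, 5.6) in frame 2.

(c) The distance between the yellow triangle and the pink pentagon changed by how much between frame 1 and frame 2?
+0.5

Distance in frame 1: 2.9. Distance in frame 2: 3.4.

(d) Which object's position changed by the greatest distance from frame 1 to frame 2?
the pink star

(moved 7.3; next 6.6)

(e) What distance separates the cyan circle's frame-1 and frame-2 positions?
0.9

The cyan circle moved from (9.8, 10.9) to (10.2, 10.1), a distance of √(0.4² + 0.8²) ≈ 0.9.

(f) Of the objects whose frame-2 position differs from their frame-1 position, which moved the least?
the cyan circle

(moved 0.9)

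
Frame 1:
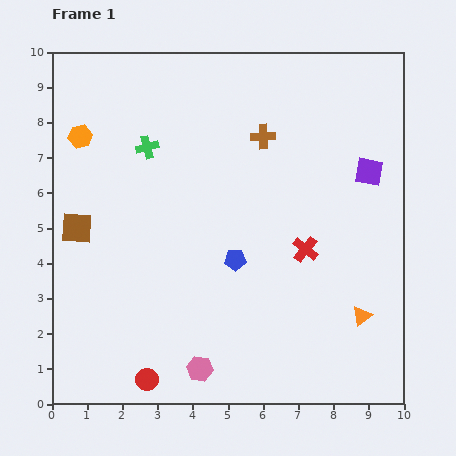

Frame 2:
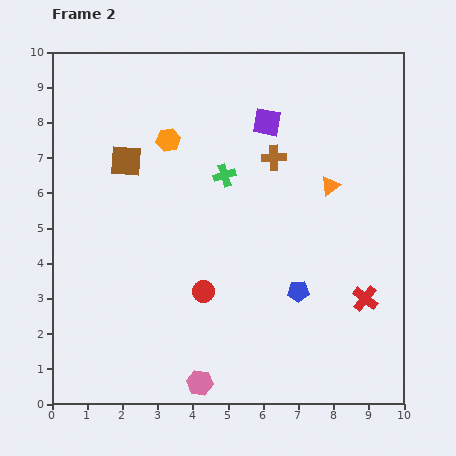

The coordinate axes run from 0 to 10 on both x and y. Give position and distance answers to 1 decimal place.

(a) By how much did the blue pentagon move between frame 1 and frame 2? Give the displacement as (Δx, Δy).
(1.8, -0.9)

The blue pentagon was at (5.2, 4.1) in frame 1 and (7.0, 3.2) in frame 2.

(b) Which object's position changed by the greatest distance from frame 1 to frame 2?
the orange triangle

(moved 3.8; next 3.2)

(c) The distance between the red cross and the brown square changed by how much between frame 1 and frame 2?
+1.3

Distance in frame 1: 6.5. Distance in frame 2: 7.8.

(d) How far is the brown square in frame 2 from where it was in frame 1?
2.4

The brown square moved from (0.7, 5.0) to (2.1, 6.9), a distance of √(1.4² + 1.9²) ≈ 2.4.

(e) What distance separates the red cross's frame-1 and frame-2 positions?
2.2

The red cross moved from (7.2, 4.4) to (8.9, 3.0), a distance of √(1.7² + 1.4²) ≈ 2.2.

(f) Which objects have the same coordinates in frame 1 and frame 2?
none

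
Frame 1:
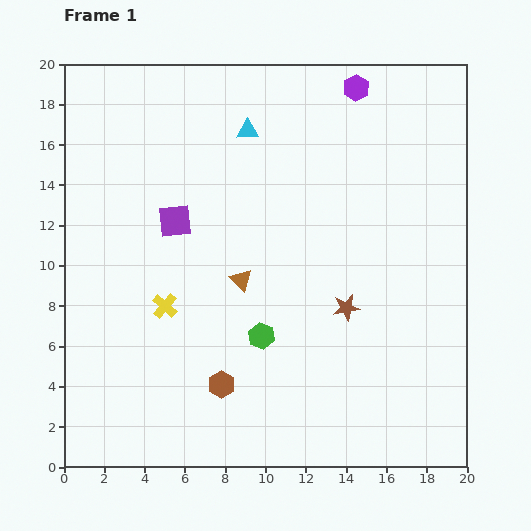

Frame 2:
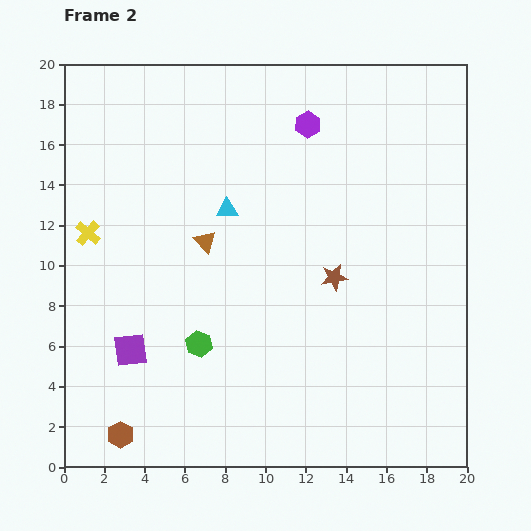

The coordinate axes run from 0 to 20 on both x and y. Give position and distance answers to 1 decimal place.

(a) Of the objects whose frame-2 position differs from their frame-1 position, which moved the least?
the brown star

(moved 1.6)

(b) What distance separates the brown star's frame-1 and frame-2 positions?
1.6

The brown star moved from (14.0, 7.9) to (13.4, 9.4), a distance of √(0.6² + 1.5²) ≈ 1.6.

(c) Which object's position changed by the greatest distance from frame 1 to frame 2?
the purple square

(moved 6.8; next 5.6)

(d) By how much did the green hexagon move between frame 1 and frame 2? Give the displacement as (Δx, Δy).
(-3.1, -0.4)

The green hexagon was at (9.8, 6.5) in frame 1 and (6.7, 6.1) in frame 2.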